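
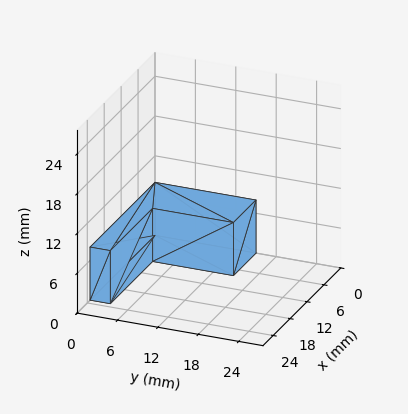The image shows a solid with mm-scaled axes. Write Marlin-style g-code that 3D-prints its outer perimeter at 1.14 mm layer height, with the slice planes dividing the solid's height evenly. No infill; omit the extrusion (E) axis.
Reading the render: the shape is an L-shaped prism: outer 23 × 15 mm, arm thicknesses ≈ 3 mm (horizontal) and 8 mm (vertical), extruded 8 mm in z (dimensions read to the nearest mm from the axis ticks). For the g-code, the solid's height is divided into equal slices at the stated Δz and each level perimeter traced with G1 moves after a G0 lift.

; perimeter-only toolpath
G21 ; units = mm
G90 ; absolute positioning
G28 ; home
; layer 1
G0 Z1.14
G0 X0.00 Y0.00
G1 X23.00 Y0.00
G1 X23.00 Y3.00
G1 X8.00 Y3.00
G1 X8.00 Y15.00
G1 X0.00 Y15.00
G1 X0.00 Y0.00
; layer 2
G0 Z2.29
G0 X0.00 Y0.00
G1 X23.00 Y0.00
G1 X23.00 Y3.00
G1 X8.00 Y3.00
G1 X8.00 Y15.00
G1 X0.00 Y15.00
G1 X0.00 Y0.00
; layer 3
G0 Z3.43
G0 X0.00 Y0.00
G1 X23.00 Y0.00
G1 X23.00 Y3.00
G1 X8.00 Y3.00
G1 X8.00 Y15.00
G1 X0.00 Y15.00
G1 X0.00 Y0.00
; layer 4
G0 Z4.57
G0 X0.00 Y0.00
G1 X23.00 Y0.00
G1 X23.00 Y3.00
G1 X8.00 Y3.00
G1 X8.00 Y15.00
G1 X0.00 Y15.00
G1 X0.00 Y0.00
; layer 5
G0 Z5.71
G0 X0.00 Y0.00
G1 X23.00 Y0.00
G1 X23.00 Y3.00
G1 X8.00 Y3.00
G1 X8.00 Y15.00
G1 X0.00 Y15.00
G1 X0.00 Y0.00
; layer 6
G0 Z6.86
G0 X0.00 Y0.00
G1 X23.00 Y0.00
G1 X23.00 Y3.00
G1 X8.00 Y3.00
G1 X8.00 Y15.00
G1 X0.00 Y15.00
G1 X0.00 Y0.00
; layer 7
G0 Z8.00
G0 X0.00 Y0.00
G1 X23.00 Y0.00
G1 X23.00 Y3.00
G1 X8.00 Y3.00
G1 X8.00 Y15.00
G1 X0.00 Y15.00
G1 X0.00 Y0.00
M2 ; end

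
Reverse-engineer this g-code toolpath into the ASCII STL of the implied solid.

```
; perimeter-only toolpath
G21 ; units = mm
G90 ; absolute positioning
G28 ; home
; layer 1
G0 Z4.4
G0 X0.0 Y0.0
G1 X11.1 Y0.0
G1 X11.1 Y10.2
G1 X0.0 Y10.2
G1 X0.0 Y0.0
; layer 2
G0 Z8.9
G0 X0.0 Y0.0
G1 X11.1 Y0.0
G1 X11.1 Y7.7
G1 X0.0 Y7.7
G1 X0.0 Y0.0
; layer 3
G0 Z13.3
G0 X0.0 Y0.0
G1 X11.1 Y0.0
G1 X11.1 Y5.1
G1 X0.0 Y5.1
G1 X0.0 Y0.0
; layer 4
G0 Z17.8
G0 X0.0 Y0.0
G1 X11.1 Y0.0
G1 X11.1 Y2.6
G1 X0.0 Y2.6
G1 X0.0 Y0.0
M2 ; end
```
solid part
  facet normal 0.0000 0.0000 -1.0000
    outer loop
      vertex 11.1 12.8 0.0
      vertex 11.1 0.0 0.0
      vertex 0.0 0.0 0.0
    endloop
  endfacet
  facet normal 0.0000 0.0000 -1.0000
    outer loop
      vertex 0.0 12.8 0.0
      vertex 11.1 12.8 0.0
      vertex 0.0 0.0 0.0
    endloop
  endfacet
  facet normal 0.0000 -1.0000 0.0000
    outer loop
      vertex 0.0 0.0 0.0
      vertex 11.1 0.0 0.0
      vertex 11.1 0.0 22.2
    endloop
  endfacet
  facet normal 0.0000 -1.0000 0.0000
    outer loop
      vertex 0.0 0.0 0.0
      vertex 11.1 0.0 22.2
      vertex 0.0 0.0 22.2
    endloop
  endfacet
  facet normal 0.0000 0.8663 0.4995
    outer loop
      vertex 0.0 0.0 22.2
      vertex 11.1 0.0 22.2
      vertex 11.1 12.8 0.0
    endloop
  endfacet
  facet normal 0.0000 0.8663 0.4995
    outer loop
      vertex 0.0 0.0 22.2
      vertex 11.1 12.8 0.0
      vertex 0.0 12.8 0.0
    endloop
  endfacet
  facet normal -1.0000 0.0000 0.0000
    outer loop
      vertex 0.0 0.0 22.2
      vertex 0.0 12.8 0.0
      vertex 0.0 0.0 0.0
    endloop
  endfacet
  facet normal 1.0000 0.0000 0.0000
    outer loop
      vertex 11.1 0.0 0.0
      vertex 11.1 12.8 0.0
      vertex 11.1 0.0 22.2
    endloop
  endfacet
endsolid part

The G0 Z moves step by Δz≈4.4 mm. The G1 loops shrink linearly with z, so the solid tapers from its base footprint up to z≈22.2. Closing with a flat bottom cap and the tapered top and triangulating gives 8 facets — a wedge (ramp): 11.1 × 12.8 mm base, rising to 22.2 mm along the y=0 edge and sloping linearly to z=0 at y=12.8.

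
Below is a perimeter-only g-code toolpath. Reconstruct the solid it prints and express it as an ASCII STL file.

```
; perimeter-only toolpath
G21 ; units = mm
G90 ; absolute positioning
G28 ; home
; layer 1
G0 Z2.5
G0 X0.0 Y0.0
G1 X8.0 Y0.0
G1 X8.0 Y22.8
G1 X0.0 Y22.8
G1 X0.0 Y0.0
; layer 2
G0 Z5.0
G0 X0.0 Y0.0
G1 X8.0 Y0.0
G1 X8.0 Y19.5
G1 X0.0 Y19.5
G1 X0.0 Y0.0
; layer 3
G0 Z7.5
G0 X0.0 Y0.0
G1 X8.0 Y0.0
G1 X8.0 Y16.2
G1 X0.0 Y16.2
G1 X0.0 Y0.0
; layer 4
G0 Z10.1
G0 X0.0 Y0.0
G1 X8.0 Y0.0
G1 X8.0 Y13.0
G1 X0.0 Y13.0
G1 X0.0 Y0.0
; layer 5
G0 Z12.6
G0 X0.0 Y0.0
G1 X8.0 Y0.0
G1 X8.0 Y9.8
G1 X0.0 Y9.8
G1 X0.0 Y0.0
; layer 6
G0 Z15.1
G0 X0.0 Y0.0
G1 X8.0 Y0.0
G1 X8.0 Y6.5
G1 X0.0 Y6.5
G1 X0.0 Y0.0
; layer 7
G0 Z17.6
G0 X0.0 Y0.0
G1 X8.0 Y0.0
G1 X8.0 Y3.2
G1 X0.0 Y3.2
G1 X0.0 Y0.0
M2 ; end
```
solid part
  facet normal 0.0000 0.0000 -1.0000
    outer loop
      vertex 8.0 26.0 0.0
      vertex 8.0 0.0 0.0
      vertex 0.0 0.0 0.0
    endloop
  endfacet
  facet normal 0.0000 0.0000 -1.0000
    outer loop
      vertex 0.0 26.0 0.0
      vertex 8.0 26.0 0.0
      vertex 0.0 0.0 0.0
    endloop
  endfacet
  facet normal 0.0000 -1.0000 0.0000
    outer loop
      vertex 0.0 0.0 0.0
      vertex 8.0 0.0 0.0
      vertex 8.0 0.0 20.1
    endloop
  endfacet
  facet normal 0.0000 -1.0000 0.0000
    outer loop
      vertex 0.0 0.0 0.0
      vertex 8.0 0.0 20.1
      vertex 0.0 0.0 20.1
    endloop
  endfacet
  facet normal 0.0000 0.6116 0.7912
    outer loop
      vertex 0.0 0.0 20.1
      vertex 8.0 0.0 20.1
      vertex 8.0 26.0 0.0
    endloop
  endfacet
  facet normal 0.0000 0.6116 0.7912
    outer loop
      vertex 0.0 0.0 20.1
      vertex 8.0 26.0 0.0
      vertex 0.0 26.0 0.0
    endloop
  endfacet
  facet normal -1.0000 0.0000 0.0000
    outer loop
      vertex 0.0 0.0 20.1
      vertex 0.0 26.0 0.0
      vertex 0.0 0.0 0.0
    endloop
  endfacet
  facet normal 1.0000 0.0000 0.0000
    outer loop
      vertex 8.0 0.0 0.0
      vertex 8.0 26.0 0.0
      vertex 8.0 0.0 20.1
    endloop
  endfacet
endsolid part

The G0 Z moves step by Δz≈2.5 mm. The G1 loops shrink linearly with z, so the solid tapers from its base footprint up to z≈20.1. Closing with a flat bottom cap and the tapered top and triangulating gives 8 facets — a wedge (ramp): 8 × 26 mm base, rising to 20.1 mm along the y=0 edge and sloping linearly to z=0 at y=26.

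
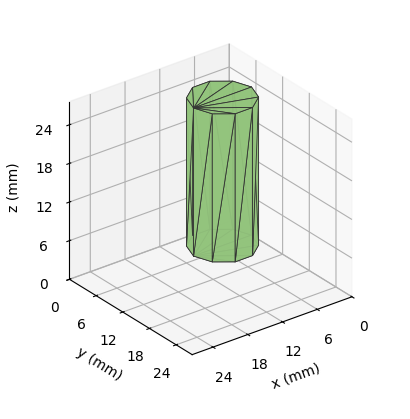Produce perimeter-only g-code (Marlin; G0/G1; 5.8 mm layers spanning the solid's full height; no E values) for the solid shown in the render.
Reading the render: the shape is a regular 10-sided prism (a cylinder approximated with 10 flat sides), circumscribed radius ≈ 5 mm, height ≈ 23 mm (dimensions read to the nearest mm from the axis ticks). For the g-code, the solid's height is divided into equal slices at the stated Δz and each level perimeter traced with G1 moves after a G0 lift.

; perimeter-only toolpath
G21 ; units = mm
G90 ; absolute positioning
G28 ; home
; layer 1
G0 Z5.8
G0 X10.0 Y5.0
G1 X9.0 Y7.9
G1 X6.5 Y9.8
G1 X3.5 Y9.8
G1 X1.0 Y7.9
G1 X0.0 Y5.0
G1 X1.0 Y2.1
G1 X3.5 Y0.2
G1 X6.5 Y0.2
G1 X9.0 Y2.1
G1 X10.0 Y5.0
; layer 2
G0 Z11.5
G0 X10.0 Y5.0
G1 X9.0 Y7.9
G1 X6.5 Y9.8
G1 X3.5 Y9.8
G1 X1.0 Y7.9
G1 X0.0 Y5.0
G1 X1.0 Y2.1
G1 X3.5 Y0.2
G1 X6.5 Y0.2
G1 X9.0 Y2.1
G1 X10.0 Y5.0
; layer 3
G0 Z17.2
G0 X10.0 Y5.0
G1 X9.0 Y7.9
G1 X6.5 Y9.8
G1 X3.5 Y9.8
G1 X1.0 Y7.9
G1 X0.0 Y5.0
G1 X1.0 Y2.1
G1 X3.5 Y0.2
G1 X6.5 Y0.2
G1 X9.0 Y2.1
G1 X10.0 Y5.0
; layer 4
G0 Z23.0
G0 X10.0 Y5.0
G1 X9.0 Y7.9
G1 X6.5 Y9.8
G1 X3.5 Y9.8
G1 X1.0 Y7.9
G1 X0.0 Y5.0
G1 X1.0 Y2.1
G1 X3.5 Y0.2
G1 X6.5 Y0.2
G1 X9.0 Y2.1
G1 X10.0 Y5.0
M2 ; end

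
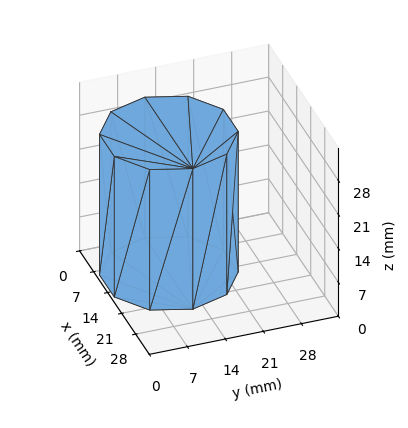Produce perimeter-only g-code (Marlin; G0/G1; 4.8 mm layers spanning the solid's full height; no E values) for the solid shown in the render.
Reading the render: the shape is a regular 10-sided prism (a cylinder approximated with 10 flat sides), circumscribed radius ≈ 12 mm, height ≈ 29 mm (dimensions read to the nearest mm from the axis ticks). For the g-code, the solid's height is divided into equal slices at the stated Δz and each level perimeter traced with G1 moves after a G0 lift.

; perimeter-only toolpath
G21 ; units = mm
G90 ; absolute positioning
G28 ; home
; layer 1
G0 Z4.8
G0 X24.0 Y12.0
G1 X21.7 Y19.1
G1 X15.7 Y23.4
G1 X8.3 Y23.4
G1 X2.3 Y19.1
G1 X0.0 Y12.0
G1 X2.3 Y4.9
G1 X8.3 Y0.6
G1 X15.7 Y0.6
G1 X21.7 Y4.9
G1 X24.0 Y12.0
; layer 2
G0 Z9.7
G0 X24.0 Y12.0
G1 X21.7 Y19.1
G1 X15.7 Y23.4
G1 X8.3 Y23.4
G1 X2.3 Y19.1
G1 X0.0 Y12.0
G1 X2.3 Y4.9
G1 X8.3 Y0.6
G1 X15.7 Y0.6
G1 X21.7 Y4.9
G1 X24.0 Y12.0
; layer 3
G0 Z14.5
G0 X24.0 Y12.0
G1 X21.7 Y19.1
G1 X15.7 Y23.4
G1 X8.3 Y23.4
G1 X2.3 Y19.1
G1 X0.0 Y12.0
G1 X2.3 Y4.9
G1 X8.3 Y0.6
G1 X15.7 Y0.6
G1 X21.7 Y4.9
G1 X24.0 Y12.0
; layer 4
G0 Z19.3
G0 X24.0 Y12.0
G1 X21.7 Y19.1
G1 X15.7 Y23.4
G1 X8.3 Y23.4
G1 X2.3 Y19.1
G1 X0.0 Y12.0
G1 X2.3 Y4.9
G1 X8.3 Y0.6
G1 X15.7 Y0.6
G1 X21.7 Y4.9
G1 X24.0 Y12.0
; layer 5
G0 Z24.2
G0 X24.0 Y12.0
G1 X21.7 Y19.1
G1 X15.7 Y23.4
G1 X8.3 Y23.4
G1 X2.3 Y19.1
G1 X0.0 Y12.0
G1 X2.3 Y4.9
G1 X8.3 Y0.6
G1 X15.7 Y0.6
G1 X21.7 Y4.9
G1 X24.0 Y12.0
; layer 6
G0 Z29.0
G0 X24.0 Y12.0
G1 X21.7 Y19.1
G1 X15.7 Y23.4
G1 X8.3 Y23.4
G1 X2.3 Y19.1
G1 X0.0 Y12.0
G1 X2.3 Y4.9
G1 X8.3 Y0.6
G1 X15.7 Y0.6
G1 X21.7 Y4.9
G1 X24.0 Y12.0
M2 ; end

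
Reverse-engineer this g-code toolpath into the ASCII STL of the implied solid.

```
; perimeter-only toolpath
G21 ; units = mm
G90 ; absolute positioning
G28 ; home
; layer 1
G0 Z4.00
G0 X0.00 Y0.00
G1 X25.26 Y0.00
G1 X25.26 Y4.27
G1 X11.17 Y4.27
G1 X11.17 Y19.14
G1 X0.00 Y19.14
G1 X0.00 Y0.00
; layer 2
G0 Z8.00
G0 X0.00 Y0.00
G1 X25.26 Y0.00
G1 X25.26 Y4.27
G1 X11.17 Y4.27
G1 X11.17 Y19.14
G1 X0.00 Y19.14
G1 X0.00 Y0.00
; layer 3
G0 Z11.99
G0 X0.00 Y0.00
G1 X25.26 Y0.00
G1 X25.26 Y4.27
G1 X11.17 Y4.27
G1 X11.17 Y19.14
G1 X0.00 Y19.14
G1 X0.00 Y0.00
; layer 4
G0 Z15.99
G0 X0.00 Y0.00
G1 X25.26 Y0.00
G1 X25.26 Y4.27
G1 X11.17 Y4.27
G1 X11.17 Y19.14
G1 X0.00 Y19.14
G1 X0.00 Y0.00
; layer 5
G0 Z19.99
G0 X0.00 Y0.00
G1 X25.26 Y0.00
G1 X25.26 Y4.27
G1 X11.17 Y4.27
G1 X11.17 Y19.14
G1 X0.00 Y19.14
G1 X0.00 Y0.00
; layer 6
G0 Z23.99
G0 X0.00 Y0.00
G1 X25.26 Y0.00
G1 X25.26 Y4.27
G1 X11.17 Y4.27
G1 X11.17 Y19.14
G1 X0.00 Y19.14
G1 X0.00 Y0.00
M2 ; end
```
solid part
  facet normal 0.0000 0.0000 -1.0000
    outer loop
      vertex 25.26 4.27 0.00
      vertex 25.26 0.00 0.00
      vertex 0.00 0.00 0.00
    endloop
  endfacet
  facet normal 0.0000 0.0000 -1.0000
    outer loop
      vertex 11.17 4.27 0.00
      vertex 25.26 4.27 0.00
      vertex 0.00 0.00 0.00
    endloop
  endfacet
  facet normal 0.0000 0.0000 -1.0000
    outer loop
      vertex 11.17 19.14 0.00
      vertex 11.17 4.27 0.00
      vertex 0.00 0.00 0.00
    endloop
  endfacet
  facet normal 0.0000 0.0000 -1.0000
    outer loop
      vertex 0.00 19.14 0.00
      vertex 11.17 19.14 0.00
      vertex 0.00 0.00 0.00
    endloop
  endfacet
  facet normal 0.0000 0.0000 1.0000
    outer loop
      vertex 0.00 0.00 23.99
      vertex 25.26 0.00 23.99
      vertex 25.26 4.27 23.99
    endloop
  endfacet
  facet normal 0.0000 0.0000 1.0000
    outer loop
      vertex 0.00 0.00 23.99
      vertex 25.26 4.27 23.99
      vertex 11.17 4.27 23.99
    endloop
  endfacet
  facet normal 0.0000 0.0000 1.0000
    outer loop
      vertex 0.00 0.00 23.99
      vertex 11.17 4.27 23.99
      vertex 11.17 19.14 23.99
    endloop
  endfacet
  facet normal 0.0000 0.0000 1.0000
    outer loop
      vertex 0.00 0.00 23.99
      vertex 11.17 19.14 23.99
      vertex 0.00 19.14 23.99
    endloop
  endfacet
  facet normal 0.0000 -1.0000 0.0000
    outer loop
      vertex 0.00 0.00 0.00
      vertex 25.26 0.00 0.00
      vertex 25.26 0.00 23.99
    endloop
  endfacet
  facet normal 0.0000 -1.0000 0.0000
    outer loop
      vertex 0.00 0.00 0.00
      vertex 25.26 0.00 23.99
      vertex 0.00 0.00 23.99
    endloop
  endfacet
  facet normal 1.0000 0.0000 0.0000
    outer loop
      vertex 25.26 0.00 0.00
      vertex 25.26 4.27 0.00
      vertex 25.26 4.27 23.99
    endloop
  endfacet
  facet normal 1.0000 0.0000 0.0000
    outer loop
      vertex 25.26 0.00 0.00
      vertex 25.26 4.27 23.99
      vertex 25.26 0.00 23.99
    endloop
  endfacet
  facet normal 0.0000 1.0000 0.0000
    outer loop
      vertex 25.26 4.27 0.00
      vertex 11.17 4.27 0.00
      vertex 11.17 4.27 23.99
    endloop
  endfacet
  facet normal 0.0000 1.0000 0.0000
    outer loop
      vertex 25.26 4.27 0.00
      vertex 11.17 4.27 23.99
      vertex 25.26 4.27 23.99
    endloop
  endfacet
  facet normal 1.0000 0.0000 0.0000
    outer loop
      vertex 11.17 4.27 0.00
      vertex 11.17 19.14 0.00
      vertex 11.17 19.14 23.99
    endloop
  endfacet
  facet normal 1.0000 0.0000 0.0000
    outer loop
      vertex 11.17 4.27 0.00
      vertex 11.17 19.14 23.99
      vertex 11.17 4.27 23.99
    endloop
  endfacet
  facet normal 0.0000 1.0000 0.0000
    outer loop
      vertex 11.17 19.14 0.00
      vertex 0.00 19.14 0.00
      vertex 0.00 19.14 23.99
    endloop
  endfacet
  facet normal 0.0000 1.0000 0.0000
    outer loop
      vertex 11.17 19.14 0.00
      vertex 0.00 19.14 23.99
      vertex 11.17 19.14 23.99
    endloop
  endfacet
  facet normal -1.0000 0.0000 0.0000
    outer loop
      vertex 0.00 19.14 0.00
      vertex 0.00 0.00 0.00
      vertex 0.00 0.00 23.99
    endloop
  endfacet
  facet normal -1.0000 0.0000 0.0000
    outer loop
      vertex 0.00 19.14 0.00
      vertex 0.00 0.00 23.99
      vertex 0.00 19.14 23.99
    endloop
  endfacet
endsolid part

The G0 Z moves step by Δz≈4.00 mm. Every layer's G1 loop is the same polygon, so the solid is a straight extrusion of it from z=0 to z≈24. Closing with flat bottom and top caps and triangulating gives 20 facets — an L-shaped prism: outer 25.3 × 19.1 mm, arm thicknesses ≈ 4.27 mm (horizontal) and 11.2 mm (vertical), extruded 24 mm in z.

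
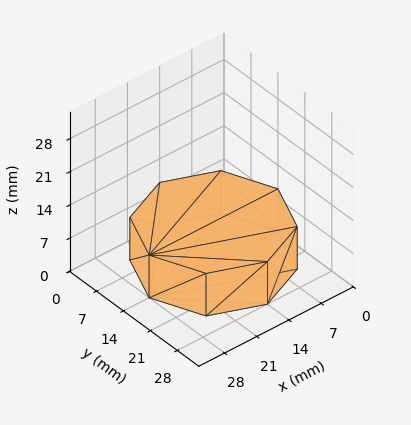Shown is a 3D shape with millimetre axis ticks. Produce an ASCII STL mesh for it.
Reading the render: the shape is a regular 8-sided prism (a cylinder approximated with 8 flat sides), circumscribed radius ≈ 14 mm, height ≈ 9 mm (dimensions read to the nearest mm from the axis ticks). For the STL, each face is triangulated and given an outward normal.

solid part
  facet normal 0.0000 0.0000 -1.0000
    outer loop
      vertex 14.00 28.00 0.00
      vertex 23.90 23.90 0.00
      vertex 28.00 14.00 0.00
    endloop
  endfacet
  facet normal 0.0000 0.0000 -1.0000
    outer loop
      vertex 4.10 23.90 0.00
      vertex 14.00 28.00 0.00
      vertex 28.00 14.00 0.00
    endloop
  endfacet
  facet normal 0.0000 0.0000 -1.0000
    outer loop
      vertex 0.00 14.00 0.00
      vertex 4.10 23.90 0.00
      vertex 28.00 14.00 0.00
    endloop
  endfacet
  facet normal 0.0000 0.0000 -1.0000
    outer loop
      vertex 4.10 4.10 0.00
      vertex 0.00 14.00 0.00
      vertex 28.00 14.00 0.00
    endloop
  endfacet
  facet normal 0.0000 0.0000 -1.0000
    outer loop
      vertex 14.00 0.00 0.00
      vertex 4.10 4.10 0.00
      vertex 28.00 14.00 0.00
    endloop
  endfacet
  facet normal 0.0000 0.0000 -1.0000
    outer loop
      vertex 23.90 4.10 0.00
      vertex 14.00 0.00 0.00
      vertex 28.00 14.00 0.00
    endloop
  endfacet
  facet normal 0.0000 0.0000 1.0000
    outer loop
      vertex 28.00 14.00 9.00
      vertex 23.90 23.90 9.00
      vertex 14.00 28.00 9.00
    endloop
  endfacet
  facet normal 0.0000 0.0000 1.0000
    outer loop
      vertex 28.00 14.00 9.00
      vertex 14.00 28.00 9.00
      vertex 4.10 23.90 9.00
    endloop
  endfacet
  facet normal 0.0000 0.0000 1.0000
    outer loop
      vertex 28.00 14.00 9.00
      vertex 4.10 23.90 9.00
      vertex 0.00 14.00 9.00
    endloop
  endfacet
  facet normal 0.0000 0.0000 1.0000
    outer loop
      vertex 28.00 14.00 9.00
      vertex 0.00 14.00 9.00
      vertex 4.10 4.10 9.00
    endloop
  endfacet
  facet normal 0.0000 0.0000 1.0000
    outer loop
      vertex 28.00 14.00 9.00
      vertex 4.10 4.10 9.00
      vertex 14.00 0.00 9.00
    endloop
  endfacet
  facet normal 0.0000 0.0000 1.0000
    outer loop
      vertex 28.00 14.00 9.00
      vertex 14.00 0.00 9.00
      vertex 23.90 4.10 9.00
    endloop
  endfacet
  facet normal 0.9239 0.3826 0.0000
    outer loop
      vertex 28.00 14.00 0.00
      vertex 23.90 23.90 0.00
      vertex 23.90 23.90 9.00
    endloop
  endfacet
  facet normal 0.9239 0.3826 0.0000
    outer loop
      vertex 28.00 14.00 0.00
      vertex 23.90 23.90 9.00
      vertex 28.00 14.00 9.00
    endloop
  endfacet
  facet normal 0.3826 0.9239 0.0000
    outer loop
      vertex 23.90 23.90 0.00
      vertex 14.00 28.00 0.00
      vertex 14.00 28.00 9.00
    endloop
  endfacet
  facet normal 0.3826 0.9239 0.0000
    outer loop
      vertex 23.90 23.90 0.00
      vertex 14.00 28.00 9.00
      vertex 23.90 23.90 9.00
    endloop
  endfacet
  facet normal -0.3826 0.9239 0.0000
    outer loop
      vertex 14.00 28.00 0.00
      vertex 4.10 23.90 0.00
      vertex 4.10 23.90 9.00
    endloop
  endfacet
  facet normal -0.3826 0.9239 0.0000
    outer loop
      vertex 14.00 28.00 0.00
      vertex 4.10 23.90 9.00
      vertex 14.00 28.00 9.00
    endloop
  endfacet
  facet normal -0.9239 0.3826 0.0000
    outer loop
      vertex 4.10 23.90 0.00
      vertex 0.00 14.00 0.00
      vertex 0.00 14.00 9.00
    endloop
  endfacet
  facet normal -0.9239 0.3826 0.0000
    outer loop
      vertex 4.10 23.90 0.00
      vertex 0.00 14.00 9.00
      vertex 4.10 23.90 9.00
    endloop
  endfacet
  facet normal -0.9239 -0.3826 0.0000
    outer loop
      vertex 0.00 14.00 0.00
      vertex 4.10 4.10 0.00
      vertex 4.10 4.10 9.00
    endloop
  endfacet
  facet normal -0.9239 -0.3826 0.0000
    outer loop
      vertex 0.00 14.00 0.00
      vertex 4.10 4.10 9.00
      vertex 0.00 14.00 9.00
    endloop
  endfacet
  facet normal -0.3826 -0.9239 0.0000
    outer loop
      vertex 4.10 4.10 0.00
      vertex 14.00 0.00 0.00
      vertex 14.00 0.00 9.00
    endloop
  endfacet
  facet normal -0.3826 -0.9239 0.0000
    outer loop
      vertex 4.10 4.10 0.00
      vertex 14.00 0.00 9.00
      vertex 4.10 4.10 9.00
    endloop
  endfacet
  facet normal 0.3826 -0.9239 0.0000
    outer loop
      vertex 14.00 0.00 0.00
      vertex 23.90 4.10 0.00
      vertex 23.90 4.10 9.00
    endloop
  endfacet
  facet normal 0.3826 -0.9239 0.0000
    outer loop
      vertex 14.00 0.00 0.00
      vertex 23.90 4.10 9.00
      vertex 14.00 0.00 9.00
    endloop
  endfacet
  facet normal 0.9239 -0.3826 0.0000
    outer loop
      vertex 23.90 4.10 0.00
      vertex 28.00 14.00 0.00
      vertex 28.00 14.00 9.00
    endloop
  endfacet
  facet normal 0.9239 -0.3826 0.0000
    outer loop
      vertex 23.90 4.10 0.00
      vertex 28.00 14.00 9.00
      vertex 23.90 4.10 9.00
    endloop
  endfacet
endsolid part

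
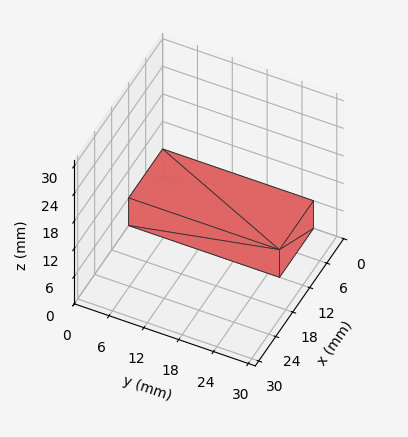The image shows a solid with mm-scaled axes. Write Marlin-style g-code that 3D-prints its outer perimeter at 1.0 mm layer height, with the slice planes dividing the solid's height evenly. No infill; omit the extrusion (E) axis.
Reading the render: the shape is a rectangular box, roughly 12 × 26 mm footprint and 6 mm tall (dimensions read to the nearest mm from the axis ticks). For the g-code, the solid's height is divided into equal slices at the stated Δz and each level perimeter traced with G1 moves after a G0 lift.

; perimeter-only toolpath
G21 ; units = mm
G90 ; absolute positioning
G28 ; home
; layer 1
G0 Z1.0
G0 X0.0 Y0.0
G1 X12.0 Y0.0
G1 X12.0 Y26.0
G1 X0.0 Y26.0
G1 X0.0 Y0.0
; layer 2
G0 Z2.0
G0 X0.0 Y0.0
G1 X12.0 Y0.0
G1 X12.0 Y26.0
G1 X0.0 Y26.0
G1 X0.0 Y0.0
; layer 3
G0 Z3.0
G0 X0.0 Y0.0
G1 X12.0 Y0.0
G1 X12.0 Y26.0
G1 X0.0 Y26.0
G1 X0.0 Y0.0
; layer 4
G0 Z4.0
G0 X0.0 Y0.0
G1 X12.0 Y0.0
G1 X12.0 Y26.0
G1 X0.0 Y26.0
G1 X0.0 Y0.0
; layer 5
G0 Z5.0
G0 X0.0 Y0.0
G1 X12.0 Y0.0
G1 X12.0 Y26.0
G1 X0.0 Y26.0
G1 X0.0 Y0.0
; layer 6
G0 Z6.0
G0 X0.0 Y0.0
G1 X12.0 Y0.0
G1 X12.0 Y26.0
G1 X0.0 Y26.0
G1 X0.0 Y0.0
M2 ; end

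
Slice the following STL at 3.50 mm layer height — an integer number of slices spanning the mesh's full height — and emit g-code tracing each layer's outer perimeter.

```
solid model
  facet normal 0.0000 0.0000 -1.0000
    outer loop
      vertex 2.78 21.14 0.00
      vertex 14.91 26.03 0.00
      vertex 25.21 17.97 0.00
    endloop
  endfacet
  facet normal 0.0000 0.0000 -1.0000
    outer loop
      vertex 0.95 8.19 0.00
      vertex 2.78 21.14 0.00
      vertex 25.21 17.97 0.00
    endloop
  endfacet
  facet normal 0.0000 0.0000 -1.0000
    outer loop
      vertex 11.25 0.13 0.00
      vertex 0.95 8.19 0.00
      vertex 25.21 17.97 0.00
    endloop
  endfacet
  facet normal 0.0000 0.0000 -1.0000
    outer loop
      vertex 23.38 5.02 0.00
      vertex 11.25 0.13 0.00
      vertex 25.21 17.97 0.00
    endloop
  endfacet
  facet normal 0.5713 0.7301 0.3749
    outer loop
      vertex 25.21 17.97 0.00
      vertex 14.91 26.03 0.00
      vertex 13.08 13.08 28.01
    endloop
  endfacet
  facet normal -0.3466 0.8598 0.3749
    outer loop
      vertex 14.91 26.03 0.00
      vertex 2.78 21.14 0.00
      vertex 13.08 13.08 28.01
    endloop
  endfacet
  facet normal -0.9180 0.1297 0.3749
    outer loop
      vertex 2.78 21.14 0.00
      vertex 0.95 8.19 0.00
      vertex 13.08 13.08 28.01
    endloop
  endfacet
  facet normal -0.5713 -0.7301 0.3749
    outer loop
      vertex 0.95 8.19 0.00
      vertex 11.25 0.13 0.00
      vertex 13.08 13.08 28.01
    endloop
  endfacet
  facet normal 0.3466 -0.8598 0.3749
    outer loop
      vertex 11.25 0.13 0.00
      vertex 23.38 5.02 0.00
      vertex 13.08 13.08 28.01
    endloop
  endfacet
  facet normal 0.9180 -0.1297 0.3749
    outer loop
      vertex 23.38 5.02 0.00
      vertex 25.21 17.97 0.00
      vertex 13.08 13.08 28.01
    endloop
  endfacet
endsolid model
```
; perimeter-only toolpath
G21 ; units = mm
G90 ; absolute positioning
G28 ; home
; layer 1
G0 Z3.50
G0 X23.69 Y17.36
G1 X14.68 Y24.41
G1 X4.07 Y20.13
G1 X2.47 Y8.80
G1 X11.48 Y1.75
G1 X22.09 Y6.03
G1 X23.69 Y17.36
; layer 2
G0 Z7.00
G0 X22.18 Y16.75
G1 X14.45 Y22.79
G1 X5.36 Y19.12
G1 X3.98 Y9.41
G1 X11.71 Y3.37
G1 X20.80 Y7.04
G1 X22.18 Y16.75
; layer 3
G0 Z10.50
G0 X20.66 Y16.14
G1 X14.22 Y21.17
G1 X6.64 Y18.12
G1 X5.50 Y10.02
G1 X11.94 Y4.99
G1 X19.52 Y8.04
G1 X20.66 Y16.14
; layer 4
G0 Z14.01
G0 X19.14 Y15.52
G1 X14.00 Y19.55
G1 X7.93 Y17.11
G1 X7.01 Y10.63
G1 X12.16 Y6.61
G1 X18.23 Y9.05
G1 X19.14 Y15.52
; layer 5
G0 Z17.51
G0 X17.63 Y14.91
G1 X13.77 Y17.94
G1 X9.22 Y16.10
G1 X8.53 Y11.25
G1 X12.39 Y8.22
G1 X16.94 Y10.06
G1 X17.63 Y14.91
; layer 6
G0 Z21.01
G0 X16.11 Y14.30
G1 X13.54 Y16.32
G1 X10.51 Y15.10
G1 X10.05 Y11.86
G1 X12.62 Y9.84
G1 X15.66 Y11.07
G1 X16.11 Y14.30
; layer 7
G0 Z24.51
G0 X14.60 Y13.69
G1 X13.31 Y14.70
G1 X11.79 Y14.09
G1 X11.56 Y12.47
G1 X12.85 Y11.46
G1 X14.37 Y12.07
G1 X14.60 Y13.69
M2 ; end

The solid is a regular 6-sided pyramid, base circumscribed radius ≈ 13.1 mm, apex at z ≈ 28 mm. Slicing at Δz = 3.50 mm — 8 equal slices spanning the solid's height, so layer i sits at z = i·h/8 — gives 7 non-empty perimeters. Each is a 6-segment closed polygon; G0 lifts to the layer z and rapids to the start vertex, then G1 traces the edges. The cross-section shrinks linearly with z (the slice at the apex is degenerate and omitted).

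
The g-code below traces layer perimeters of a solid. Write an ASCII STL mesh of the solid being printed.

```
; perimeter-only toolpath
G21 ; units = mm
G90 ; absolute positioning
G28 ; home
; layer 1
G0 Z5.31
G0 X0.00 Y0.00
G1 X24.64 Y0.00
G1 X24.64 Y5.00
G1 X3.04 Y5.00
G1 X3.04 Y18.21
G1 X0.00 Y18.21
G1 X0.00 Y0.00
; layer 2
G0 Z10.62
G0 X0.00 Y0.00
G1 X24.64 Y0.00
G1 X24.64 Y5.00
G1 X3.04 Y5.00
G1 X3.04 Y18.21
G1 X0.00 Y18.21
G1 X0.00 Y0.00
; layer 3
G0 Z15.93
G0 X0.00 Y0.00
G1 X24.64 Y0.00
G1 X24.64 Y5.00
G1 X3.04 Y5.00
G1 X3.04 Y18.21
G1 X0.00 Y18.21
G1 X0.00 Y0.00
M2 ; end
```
solid part
  facet normal 0.0000 0.0000 -1.0000
    outer loop
      vertex 24.64 5.00 0.00
      vertex 24.64 0.00 0.00
      vertex 0.00 0.00 0.00
    endloop
  endfacet
  facet normal 0.0000 0.0000 -1.0000
    outer loop
      vertex 3.04 5.00 0.00
      vertex 24.64 5.00 0.00
      vertex 0.00 0.00 0.00
    endloop
  endfacet
  facet normal 0.0000 0.0000 -1.0000
    outer loop
      vertex 3.04 18.21 0.00
      vertex 3.04 5.00 0.00
      vertex 0.00 0.00 0.00
    endloop
  endfacet
  facet normal 0.0000 0.0000 -1.0000
    outer loop
      vertex 0.00 18.21 0.00
      vertex 3.04 18.21 0.00
      vertex 0.00 0.00 0.00
    endloop
  endfacet
  facet normal 0.0000 0.0000 1.0000
    outer loop
      vertex 0.00 0.00 15.93
      vertex 24.64 0.00 15.93
      vertex 24.64 5.00 15.93
    endloop
  endfacet
  facet normal 0.0000 0.0000 1.0000
    outer loop
      vertex 0.00 0.00 15.93
      vertex 24.64 5.00 15.93
      vertex 3.04 5.00 15.93
    endloop
  endfacet
  facet normal 0.0000 0.0000 1.0000
    outer loop
      vertex 0.00 0.00 15.93
      vertex 3.04 5.00 15.93
      vertex 3.04 18.21 15.93
    endloop
  endfacet
  facet normal 0.0000 0.0000 1.0000
    outer loop
      vertex 0.00 0.00 15.93
      vertex 3.04 18.21 15.93
      vertex 0.00 18.21 15.93
    endloop
  endfacet
  facet normal 0.0000 -1.0000 0.0000
    outer loop
      vertex 0.00 0.00 0.00
      vertex 24.64 0.00 0.00
      vertex 24.64 0.00 15.93
    endloop
  endfacet
  facet normal 0.0000 -1.0000 0.0000
    outer loop
      vertex 0.00 0.00 0.00
      vertex 24.64 0.00 15.93
      vertex 0.00 0.00 15.93
    endloop
  endfacet
  facet normal 1.0000 0.0000 0.0000
    outer loop
      vertex 24.64 0.00 0.00
      vertex 24.64 5.00 0.00
      vertex 24.64 5.00 15.93
    endloop
  endfacet
  facet normal 1.0000 0.0000 0.0000
    outer loop
      vertex 24.64 0.00 0.00
      vertex 24.64 5.00 15.93
      vertex 24.64 0.00 15.93
    endloop
  endfacet
  facet normal 0.0000 1.0000 0.0000
    outer loop
      vertex 24.64 5.00 0.00
      vertex 3.04 5.00 0.00
      vertex 3.04 5.00 15.93
    endloop
  endfacet
  facet normal 0.0000 1.0000 0.0000
    outer loop
      vertex 24.64 5.00 0.00
      vertex 3.04 5.00 15.93
      vertex 24.64 5.00 15.93
    endloop
  endfacet
  facet normal 1.0000 0.0000 0.0000
    outer loop
      vertex 3.04 5.00 0.00
      vertex 3.04 18.21 0.00
      vertex 3.04 18.21 15.93
    endloop
  endfacet
  facet normal 1.0000 0.0000 0.0000
    outer loop
      vertex 3.04 5.00 0.00
      vertex 3.04 18.21 15.93
      vertex 3.04 5.00 15.93
    endloop
  endfacet
  facet normal 0.0000 1.0000 0.0000
    outer loop
      vertex 3.04 18.21 0.00
      vertex 0.00 18.21 0.00
      vertex 0.00 18.21 15.93
    endloop
  endfacet
  facet normal 0.0000 1.0000 0.0000
    outer loop
      vertex 3.04 18.21 0.00
      vertex 0.00 18.21 15.93
      vertex 3.04 18.21 15.93
    endloop
  endfacet
  facet normal -1.0000 0.0000 0.0000
    outer loop
      vertex 0.00 18.21 0.00
      vertex 0.00 0.00 0.00
      vertex 0.00 0.00 15.93
    endloop
  endfacet
  facet normal -1.0000 0.0000 0.0000
    outer loop
      vertex 0.00 18.21 0.00
      vertex 0.00 0.00 15.93
      vertex 0.00 18.21 15.93
    endloop
  endfacet
endsolid part

The G0 Z moves step by Δz≈5.31 mm. Every layer's G1 loop is the same polygon, so the solid is a straight extrusion of it from z=0 to z≈15.9. Closing with flat bottom and top caps and triangulating gives 20 facets — an L-shaped prism: outer 24.6 × 18.2 mm, arm thicknesses ≈ 5 mm (horizontal) and 3.04 mm (vertical), extruded 15.9 mm in z.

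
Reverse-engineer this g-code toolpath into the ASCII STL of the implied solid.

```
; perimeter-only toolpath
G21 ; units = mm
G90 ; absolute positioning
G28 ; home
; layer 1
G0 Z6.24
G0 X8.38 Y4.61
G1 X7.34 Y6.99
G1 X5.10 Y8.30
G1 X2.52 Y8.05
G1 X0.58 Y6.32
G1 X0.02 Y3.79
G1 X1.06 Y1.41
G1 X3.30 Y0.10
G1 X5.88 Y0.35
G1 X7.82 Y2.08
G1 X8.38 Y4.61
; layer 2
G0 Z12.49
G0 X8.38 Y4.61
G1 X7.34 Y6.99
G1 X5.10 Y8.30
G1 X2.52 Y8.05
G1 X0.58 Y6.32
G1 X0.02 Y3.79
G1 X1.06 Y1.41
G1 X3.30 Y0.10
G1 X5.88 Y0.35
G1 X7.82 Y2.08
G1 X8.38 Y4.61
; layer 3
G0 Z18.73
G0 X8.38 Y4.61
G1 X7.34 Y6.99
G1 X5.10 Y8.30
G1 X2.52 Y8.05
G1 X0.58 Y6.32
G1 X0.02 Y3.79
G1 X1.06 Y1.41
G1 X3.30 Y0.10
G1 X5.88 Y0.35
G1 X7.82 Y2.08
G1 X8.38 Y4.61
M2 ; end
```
solid part
  facet normal 0.0000 0.0000 -1.0000
    outer loop
      vertex 5.10 8.30 0.00
      vertex 7.34 6.99 0.00
      vertex 8.38 4.61 0.00
    endloop
  endfacet
  facet normal 0.0000 0.0000 -1.0000
    outer loop
      vertex 2.52 8.05 0.00
      vertex 5.10 8.30 0.00
      vertex 8.38 4.61 0.00
    endloop
  endfacet
  facet normal 0.0000 0.0000 -1.0000
    outer loop
      vertex 0.58 6.32 0.00
      vertex 2.52 8.05 0.00
      vertex 8.38 4.61 0.00
    endloop
  endfacet
  facet normal 0.0000 0.0000 -1.0000
    outer loop
      vertex 0.02 3.79 0.00
      vertex 0.58 6.32 0.00
      vertex 8.38 4.61 0.00
    endloop
  endfacet
  facet normal 0.0000 0.0000 -1.0000
    outer loop
      vertex 1.06 1.41 0.00
      vertex 0.02 3.79 0.00
      vertex 8.38 4.61 0.00
    endloop
  endfacet
  facet normal 0.0000 0.0000 -1.0000
    outer loop
      vertex 3.30 0.10 0.00
      vertex 1.06 1.41 0.00
      vertex 8.38 4.61 0.00
    endloop
  endfacet
  facet normal 0.0000 0.0000 -1.0000
    outer loop
      vertex 5.88 0.35 0.00
      vertex 3.30 0.10 0.00
      vertex 8.38 4.61 0.00
    endloop
  endfacet
  facet normal 0.0000 0.0000 -1.0000
    outer loop
      vertex 7.82 2.08 0.00
      vertex 5.88 0.35 0.00
      vertex 8.38 4.61 0.00
    endloop
  endfacet
  facet normal 0.0000 0.0000 1.0000
    outer loop
      vertex 8.38 4.61 18.73
      vertex 7.34 6.99 18.73
      vertex 5.10 8.30 18.73
    endloop
  endfacet
  facet normal 0.0000 0.0000 1.0000
    outer loop
      vertex 8.38 4.61 18.73
      vertex 5.10 8.30 18.73
      vertex 2.52 8.05 18.73
    endloop
  endfacet
  facet normal 0.0000 0.0000 1.0000
    outer loop
      vertex 8.38 4.61 18.73
      vertex 2.52 8.05 18.73
      vertex 0.58 6.32 18.73
    endloop
  endfacet
  facet normal 0.0000 0.0000 1.0000
    outer loop
      vertex 8.38 4.61 18.73
      vertex 0.58 6.32 18.73
      vertex 0.02 3.79 18.73
    endloop
  endfacet
  facet normal 0.0000 0.0000 1.0000
    outer loop
      vertex 8.38 4.61 18.73
      vertex 0.02 3.79 18.73
      vertex 1.06 1.41 18.73
    endloop
  endfacet
  facet normal 0.0000 0.0000 1.0000
    outer loop
      vertex 8.38 4.61 18.73
      vertex 1.06 1.41 18.73
      vertex 3.30 0.10 18.73
    endloop
  endfacet
  facet normal 0.0000 0.0000 1.0000
    outer loop
      vertex 8.38 4.61 18.73
      vertex 3.30 0.10 18.73
      vertex 5.88 0.35 18.73
    endloop
  endfacet
  facet normal 0.0000 0.0000 1.0000
    outer loop
      vertex 8.38 4.61 18.73
      vertex 5.88 0.35 18.73
      vertex 7.82 2.08 18.73
    endloop
  endfacet
  facet normal 0.9163 0.4004 0.0000
    outer loop
      vertex 8.38 4.61 0.00
      vertex 7.34 6.99 0.00
      vertex 7.34 6.99 18.73
    endloop
  endfacet
  facet normal 0.9163 0.4004 0.0000
    outer loop
      vertex 8.38 4.61 0.00
      vertex 7.34 6.99 18.73
      vertex 8.38 4.61 18.73
    endloop
  endfacet
  facet normal 0.5048 0.8632 0.0000
    outer loop
      vertex 7.34 6.99 0.00
      vertex 5.10 8.30 0.00
      vertex 5.10 8.30 18.73
    endloop
  endfacet
  facet normal 0.5048 0.8632 0.0000
    outer loop
      vertex 7.34 6.99 0.00
      vertex 5.10 8.30 18.73
      vertex 7.34 6.99 18.73
    endloop
  endfacet
  facet normal -0.0964 0.9953 0.0000
    outer loop
      vertex 5.10 8.30 0.00
      vertex 2.52 8.05 0.00
      vertex 2.52 8.05 18.73
    endloop
  endfacet
  facet normal -0.0964 0.9953 0.0000
    outer loop
      vertex 5.10 8.30 0.00
      vertex 2.52 8.05 18.73
      vertex 5.10 8.30 18.73
    endloop
  endfacet
  facet normal -0.6656 0.7463 0.0000
    outer loop
      vertex 2.52 8.05 0.00
      vertex 0.58 6.32 0.00
      vertex 0.58 6.32 18.73
    endloop
  endfacet
  facet normal -0.6656 0.7463 0.0000
    outer loop
      vertex 2.52 8.05 0.00
      vertex 0.58 6.32 18.73
      vertex 2.52 8.05 18.73
    endloop
  endfacet
  facet normal -0.9764 0.2161 0.0000
    outer loop
      vertex 0.58 6.32 0.00
      vertex 0.02 3.79 0.00
      vertex 0.02 3.79 18.73
    endloop
  endfacet
  facet normal -0.9764 0.2161 0.0000
    outer loop
      vertex 0.58 6.32 0.00
      vertex 0.02 3.79 18.73
      vertex 0.58 6.32 18.73
    endloop
  endfacet
  facet normal -0.9163 -0.4004 0.0000
    outer loop
      vertex 0.02 3.79 0.00
      vertex 1.06 1.41 0.00
      vertex 1.06 1.41 18.73
    endloop
  endfacet
  facet normal -0.9163 -0.4004 0.0000
    outer loop
      vertex 0.02 3.79 0.00
      vertex 1.06 1.41 18.73
      vertex 0.02 3.79 18.73
    endloop
  endfacet
  facet normal -0.5048 -0.8632 0.0000
    outer loop
      vertex 1.06 1.41 0.00
      vertex 3.30 0.10 0.00
      vertex 3.30 0.10 18.73
    endloop
  endfacet
  facet normal -0.5048 -0.8632 0.0000
    outer loop
      vertex 1.06 1.41 0.00
      vertex 3.30 0.10 18.73
      vertex 1.06 1.41 18.73
    endloop
  endfacet
  facet normal 0.0964 -0.9953 0.0000
    outer loop
      vertex 3.30 0.10 0.00
      vertex 5.88 0.35 0.00
      vertex 5.88 0.35 18.73
    endloop
  endfacet
  facet normal 0.0964 -0.9953 0.0000
    outer loop
      vertex 3.30 0.10 0.00
      vertex 5.88 0.35 18.73
      vertex 3.30 0.10 18.73
    endloop
  endfacet
  facet normal 0.6656 -0.7463 0.0000
    outer loop
      vertex 5.88 0.35 0.00
      vertex 7.82 2.08 0.00
      vertex 7.82 2.08 18.73
    endloop
  endfacet
  facet normal 0.6656 -0.7463 0.0000
    outer loop
      vertex 5.88 0.35 0.00
      vertex 7.82 2.08 18.73
      vertex 5.88 0.35 18.73
    endloop
  endfacet
  facet normal 0.9764 -0.2161 0.0000
    outer loop
      vertex 7.82 2.08 0.00
      vertex 8.38 4.61 0.00
      vertex 8.38 4.61 18.73
    endloop
  endfacet
  facet normal 0.9764 -0.2161 0.0000
    outer loop
      vertex 7.82 2.08 0.00
      vertex 8.38 4.61 18.73
      vertex 7.82 2.08 18.73
    endloop
  endfacet
endsolid part

The G0 Z moves step by Δz≈6.24 mm. Every layer's G1 loop is the same polygon, so the solid is a straight extrusion of it from z=0 to z≈18.7. Closing with flat bottom and top caps and triangulating gives 36 facets — a regular 10-sided prism (a cylinder approximated with 10 flat sides), circumscribed radius ≈ 4.2 mm, height ≈ 18.7 mm.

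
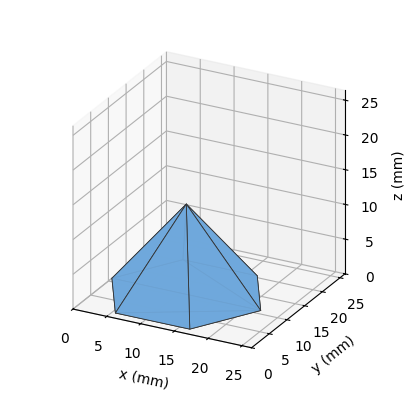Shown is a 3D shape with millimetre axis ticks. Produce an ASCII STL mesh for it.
Reading the render: the shape is a regular 6-sided pyramid, base circumscribed radius ≈ 11 mm, apex at z ≈ 13 mm (dimensions read to the nearest mm from the axis ticks). For the STL, each face is triangulated and given an outward normal.

solid part
  facet normal 0.0000 0.0000 -1.0000
    outer loop
      vertex 5.500 20.526 0.000
      vertex 16.500 20.526 0.000
      vertex 22.000 11.000 0.000
    endloop
  endfacet
  facet normal 0.0000 0.0000 -1.0000
    outer loop
      vertex 0.000 11.000 0.000
      vertex 5.500 20.526 0.000
      vertex 22.000 11.000 0.000
    endloop
  endfacet
  facet normal 0.0000 0.0000 -1.0000
    outer loop
      vertex 5.500 1.474 0.000
      vertex 0.000 11.000 0.000
      vertex 22.000 11.000 0.000
    endloop
  endfacet
  facet normal 0.0000 0.0000 -1.0000
    outer loop
      vertex 16.500 1.474 0.000
      vertex 5.500 1.474 0.000
      vertex 22.000 11.000 0.000
    endloop
  endfacet
  facet normal 0.6985 0.4033 0.5911
    outer loop
      vertex 22.000 11.000 0.000
      vertex 16.500 20.526 0.000
      vertex 11.000 11.000 13.000
    endloop
  endfacet
  facet normal 0.0000 0.8066 0.5911
    outer loop
      vertex 16.500 20.526 0.000
      vertex 5.500 20.526 0.000
      vertex 11.000 11.000 13.000
    endloop
  endfacet
  facet normal -0.6985 0.4033 0.5911
    outer loop
      vertex 5.500 20.526 0.000
      vertex 0.000 11.000 0.000
      vertex 11.000 11.000 13.000
    endloop
  endfacet
  facet normal -0.6985 -0.4033 0.5911
    outer loop
      vertex 0.000 11.000 0.000
      vertex 5.500 1.474 0.000
      vertex 11.000 11.000 13.000
    endloop
  endfacet
  facet normal 0.0000 -0.8066 0.5911
    outer loop
      vertex 5.500 1.474 0.000
      vertex 16.500 1.474 0.000
      vertex 11.000 11.000 13.000
    endloop
  endfacet
  facet normal 0.6985 -0.4033 0.5911
    outer loop
      vertex 16.500 1.474 0.000
      vertex 22.000 11.000 0.000
      vertex 11.000 11.000 13.000
    endloop
  endfacet
endsolid part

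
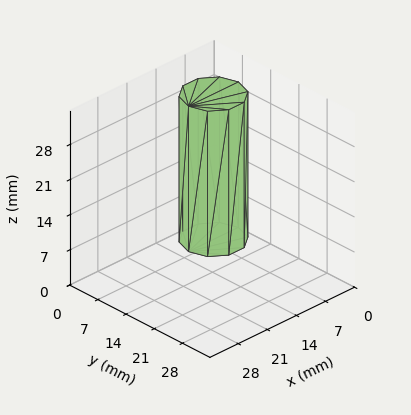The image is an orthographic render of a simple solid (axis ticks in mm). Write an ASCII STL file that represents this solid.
Reading the render: the shape is a regular 10-sided prism (a cylinder approximated with 10 flat sides), circumscribed radius ≈ 6 mm, height ≈ 29 mm (dimensions read to the nearest mm from the axis ticks). For the STL, each face is triangulated and given an outward normal.

solid part
  facet normal 0.0000 0.0000 -1.0000
    outer loop
      vertex 7.854 11.706 0.000
      vertex 10.854 9.527 0.000
      vertex 12.000 6.000 0.000
    endloop
  endfacet
  facet normal 0.0000 0.0000 -1.0000
    outer loop
      vertex 4.146 11.706 0.000
      vertex 7.854 11.706 0.000
      vertex 12.000 6.000 0.000
    endloop
  endfacet
  facet normal 0.0000 0.0000 -1.0000
    outer loop
      vertex 1.146 9.527 0.000
      vertex 4.146 11.706 0.000
      vertex 12.000 6.000 0.000
    endloop
  endfacet
  facet normal 0.0000 0.0000 -1.0000
    outer loop
      vertex 0.000 6.000 0.000
      vertex 1.146 9.527 0.000
      vertex 12.000 6.000 0.000
    endloop
  endfacet
  facet normal 0.0000 0.0000 -1.0000
    outer loop
      vertex 1.146 2.473 0.000
      vertex 0.000 6.000 0.000
      vertex 12.000 6.000 0.000
    endloop
  endfacet
  facet normal 0.0000 0.0000 -1.0000
    outer loop
      vertex 4.146 0.294 0.000
      vertex 1.146 2.473 0.000
      vertex 12.000 6.000 0.000
    endloop
  endfacet
  facet normal 0.0000 0.0000 -1.0000
    outer loop
      vertex 7.854 0.294 0.000
      vertex 4.146 0.294 0.000
      vertex 12.000 6.000 0.000
    endloop
  endfacet
  facet normal 0.0000 0.0000 -1.0000
    outer loop
      vertex 10.854 2.473 0.000
      vertex 7.854 0.294 0.000
      vertex 12.000 6.000 0.000
    endloop
  endfacet
  facet normal 0.0000 0.0000 1.0000
    outer loop
      vertex 12.000 6.000 29.000
      vertex 10.854 9.527 29.000
      vertex 7.854 11.706 29.000
    endloop
  endfacet
  facet normal 0.0000 0.0000 1.0000
    outer loop
      vertex 12.000 6.000 29.000
      vertex 7.854 11.706 29.000
      vertex 4.146 11.706 29.000
    endloop
  endfacet
  facet normal 0.0000 0.0000 1.0000
    outer loop
      vertex 12.000 6.000 29.000
      vertex 4.146 11.706 29.000
      vertex 1.146 9.527 29.000
    endloop
  endfacet
  facet normal 0.0000 0.0000 1.0000
    outer loop
      vertex 12.000 6.000 29.000
      vertex 1.146 9.527 29.000
      vertex 0.000 6.000 29.000
    endloop
  endfacet
  facet normal 0.0000 0.0000 1.0000
    outer loop
      vertex 12.000 6.000 29.000
      vertex 0.000 6.000 29.000
      vertex 1.146 2.473 29.000
    endloop
  endfacet
  facet normal 0.0000 0.0000 1.0000
    outer loop
      vertex 12.000 6.000 29.000
      vertex 1.146 2.473 29.000
      vertex 4.146 0.294 29.000
    endloop
  endfacet
  facet normal 0.0000 0.0000 1.0000
    outer loop
      vertex 12.000 6.000 29.000
      vertex 4.146 0.294 29.000
      vertex 7.854 0.294 29.000
    endloop
  endfacet
  facet normal 0.0000 0.0000 1.0000
    outer loop
      vertex 12.000 6.000 29.000
      vertex 7.854 0.294 29.000
      vertex 10.854 2.473 29.000
    endloop
  endfacet
  facet normal 0.9511 0.3090 0.0000
    outer loop
      vertex 12.000 6.000 0.000
      vertex 10.854 9.527 0.000
      vertex 10.854 9.527 29.000
    endloop
  endfacet
  facet normal 0.9511 0.3090 0.0000
    outer loop
      vertex 12.000 6.000 0.000
      vertex 10.854 9.527 29.000
      vertex 12.000 6.000 29.000
    endloop
  endfacet
  facet normal 0.5877 0.8091 0.0000
    outer loop
      vertex 10.854 9.527 0.000
      vertex 7.854 11.706 0.000
      vertex 7.854 11.706 29.000
    endloop
  endfacet
  facet normal 0.5877 0.8091 0.0000
    outer loop
      vertex 10.854 9.527 0.000
      vertex 7.854 11.706 29.000
      vertex 10.854 9.527 29.000
    endloop
  endfacet
  facet normal 0.0000 1.0000 0.0000
    outer loop
      vertex 7.854 11.706 0.000
      vertex 4.146 11.706 0.000
      vertex 4.146 11.706 29.000
    endloop
  endfacet
  facet normal 0.0000 1.0000 0.0000
    outer loop
      vertex 7.854 11.706 0.000
      vertex 4.146 11.706 29.000
      vertex 7.854 11.706 29.000
    endloop
  endfacet
  facet normal -0.5877 0.8091 0.0000
    outer loop
      vertex 4.146 11.706 0.000
      vertex 1.146 9.527 0.000
      vertex 1.146 9.527 29.000
    endloop
  endfacet
  facet normal -0.5877 0.8091 0.0000
    outer loop
      vertex 4.146 11.706 0.000
      vertex 1.146 9.527 29.000
      vertex 4.146 11.706 29.000
    endloop
  endfacet
  facet normal -0.9511 0.3090 0.0000
    outer loop
      vertex 1.146 9.527 0.000
      vertex 0.000 6.000 0.000
      vertex 0.000 6.000 29.000
    endloop
  endfacet
  facet normal -0.9511 0.3090 0.0000
    outer loop
      vertex 1.146 9.527 0.000
      vertex 0.000 6.000 29.000
      vertex 1.146 9.527 29.000
    endloop
  endfacet
  facet normal -0.9511 -0.3090 0.0000
    outer loop
      vertex 0.000 6.000 0.000
      vertex 1.146 2.473 0.000
      vertex 1.146 2.473 29.000
    endloop
  endfacet
  facet normal -0.9511 -0.3090 0.0000
    outer loop
      vertex 0.000 6.000 0.000
      vertex 1.146 2.473 29.000
      vertex 0.000 6.000 29.000
    endloop
  endfacet
  facet normal -0.5877 -0.8091 0.0000
    outer loop
      vertex 1.146 2.473 0.000
      vertex 4.146 0.294 0.000
      vertex 4.146 0.294 29.000
    endloop
  endfacet
  facet normal -0.5877 -0.8091 0.0000
    outer loop
      vertex 1.146 2.473 0.000
      vertex 4.146 0.294 29.000
      vertex 1.146 2.473 29.000
    endloop
  endfacet
  facet normal 0.0000 -1.0000 0.0000
    outer loop
      vertex 4.146 0.294 0.000
      vertex 7.854 0.294 0.000
      vertex 7.854 0.294 29.000
    endloop
  endfacet
  facet normal 0.0000 -1.0000 0.0000
    outer loop
      vertex 4.146 0.294 0.000
      vertex 7.854 0.294 29.000
      vertex 4.146 0.294 29.000
    endloop
  endfacet
  facet normal 0.5877 -0.8091 0.0000
    outer loop
      vertex 7.854 0.294 0.000
      vertex 10.854 2.473 0.000
      vertex 10.854 2.473 29.000
    endloop
  endfacet
  facet normal 0.5877 -0.8091 0.0000
    outer loop
      vertex 7.854 0.294 0.000
      vertex 10.854 2.473 29.000
      vertex 7.854 0.294 29.000
    endloop
  endfacet
  facet normal 0.9511 -0.3090 0.0000
    outer loop
      vertex 10.854 2.473 0.000
      vertex 12.000 6.000 0.000
      vertex 12.000 6.000 29.000
    endloop
  endfacet
  facet normal 0.9511 -0.3090 0.0000
    outer loop
      vertex 10.854 2.473 0.000
      vertex 12.000 6.000 29.000
      vertex 10.854 2.473 29.000
    endloop
  endfacet
endsolid part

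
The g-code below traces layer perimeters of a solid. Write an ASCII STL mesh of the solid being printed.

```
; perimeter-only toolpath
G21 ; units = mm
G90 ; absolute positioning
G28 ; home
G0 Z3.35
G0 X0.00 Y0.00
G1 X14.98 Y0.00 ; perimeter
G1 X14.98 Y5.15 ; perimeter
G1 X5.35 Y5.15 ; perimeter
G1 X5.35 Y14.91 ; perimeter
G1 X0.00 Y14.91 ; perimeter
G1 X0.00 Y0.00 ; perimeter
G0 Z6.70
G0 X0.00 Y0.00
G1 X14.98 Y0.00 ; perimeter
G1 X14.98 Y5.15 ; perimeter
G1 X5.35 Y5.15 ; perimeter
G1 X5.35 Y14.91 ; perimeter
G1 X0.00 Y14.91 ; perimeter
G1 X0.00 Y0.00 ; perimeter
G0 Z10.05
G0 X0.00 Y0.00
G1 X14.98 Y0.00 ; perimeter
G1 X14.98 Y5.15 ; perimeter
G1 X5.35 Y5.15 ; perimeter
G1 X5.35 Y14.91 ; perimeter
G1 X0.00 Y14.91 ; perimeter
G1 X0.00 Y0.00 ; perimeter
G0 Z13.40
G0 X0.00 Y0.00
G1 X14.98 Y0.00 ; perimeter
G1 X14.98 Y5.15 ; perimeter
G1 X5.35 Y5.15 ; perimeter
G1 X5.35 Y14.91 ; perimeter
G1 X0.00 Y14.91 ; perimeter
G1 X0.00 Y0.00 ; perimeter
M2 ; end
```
solid part
  facet normal 0.0000 0.0000 -1.0000
    outer loop
      vertex 14.98 5.15 0.00
      vertex 14.98 0.00 0.00
      vertex 0.00 0.00 0.00
    endloop
  endfacet
  facet normal 0.0000 0.0000 -1.0000
    outer loop
      vertex 5.35 5.15 0.00
      vertex 14.98 5.15 0.00
      vertex 0.00 0.00 0.00
    endloop
  endfacet
  facet normal 0.0000 0.0000 -1.0000
    outer loop
      vertex 5.35 14.91 0.00
      vertex 5.35 5.15 0.00
      vertex 0.00 0.00 0.00
    endloop
  endfacet
  facet normal 0.0000 0.0000 -1.0000
    outer loop
      vertex 0.00 14.91 0.00
      vertex 5.35 14.91 0.00
      vertex 0.00 0.00 0.00
    endloop
  endfacet
  facet normal 0.0000 0.0000 1.0000
    outer loop
      vertex 0.00 0.00 13.40
      vertex 14.98 0.00 13.40
      vertex 14.98 5.15 13.40
    endloop
  endfacet
  facet normal 0.0000 0.0000 1.0000
    outer loop
      vertex 0.00 0.00 13.40
      vertex 14.98 5.15 13.40
      vertex 5.35 5.15 13.40
    endloop
  endfacet
  facet normal 0.0000 0.0000 1.0000
    outer loop
      vertex 0.00 0.00 13.40
      vertex 5.35 5.15 13.40
      vertex 5.35 14.91 13.40
    endloop
  endfacet
  facet normal 0.0000 0.0000 1.0000
    outer loop
      vertex 0.00 0.00 13.40
      vertex 5.35 14.91 13.40
      vertex 0.00 14.91 13.40
    endloop
  endfacet
  facet normal 0.0000 -1.0000 0.0000
    outer loop
      vertex 0.00 0.00 0.00
      vertex 14.98 0.00 0.00
      vertex 14.98 0.00 13.40
    endloop
  endfacet
  facet normal 0.0000 -1.0000 0.0000
    outer loop
      vertex 0.00 0.00 0.00
      vertex 14.98 0.00 13.40
      vertex 0.00 0.00 13.40
    endloop
  endfacet
  facet normal 1.0000 0.0000 0.0000
    outer loop
      vertex 14.98 0.00 0.00
      vertex 14.98 5.15 0.00
      vertex 14.98 5.15 13.40
    endloop
  endfacet
  facet normal 1.0000 0.0000 0.0000
    outer loop
      vertex 14.98 0.00 0.00
      vertex 14.98 5.15 13.40
      vertex 14.98 0.00 13.40
    endloop
  endfacet
  facet normal 0.0000 1.0000 0.0000
    outer loop
      vertex 14.98 5.15 0.00
      vertex 5.35 5.15 0.00
      vertex 5.35 5.15 13.40
    endloop
  endfacet
  facet normal 0.0000 1.0000 0.0000
    outer loop
      vertex 14.98 5.15 0.00
      vertex 5.35 5.15 13.40
      vertex 14.98 5.15 13.40
    endloop
  endfacet
  facet normal 1.0000 0.0000 0.0000
    outer loop
      vertex 5.35 5.15 0.00
      vertex 5.35 14.91 0.00
      vertex 5.35 14.91 13.40
    endloop
  endfacet
  facet normal 1.0000 0.0000 0.0000
    outer loop
      vertex 5.35 5.15 0.00
      vertex 5.35 14.91 13.40
      vertex 5.35 5.15 13.40
    endloop
  endfacet
  facet normal 0.0000 1.0000 0.0000
    outer loop
      vertex 5.35 14.91 0.00
      vertex 0.00 14.91 0.00
      vertex 0.00 14.91 13.40
    endloop
  endfacet
  facet normal 0.0000 1.0000 0.0000
    outer loop
      vertex 5.35 14.91 0.00
      vertex 0.00 14.91 13.40
      vertex 5.35 14.91 13.40
    endloop
  endfacet
  facet normal -1.0000 0.0000 0.0000
    outer loop
      vertex 0.00 14.91 0.00
      vertex 0.00 0.00 0.00
      vertex 0.00 0.00 13.40
    endloop
  endfacet
  facet normal -1.0000 0.0000 0.0000
    outer loop
      vertex 0.00 14.91 0.00
      vertex 0.00 0.00 13.40
      vertex 0.00 14.91 13.40
    endloop
  endfacet
endsolid part

The G0 Z moves step by Δz≈3.35 mm. Every layer's G1 loop is the same polygon, so the solid is a straight extrusion of it from z=0 to z≈13.4. Closing with flat bottom and top caps and triangulating gives 20 facets — an L-shaped prism: outer 15 × 14.9 mm, arm thicknesses ≈ 5.15 mm (horizontal) and 5.35 mm (vertical), extruded 13.4 mm in z.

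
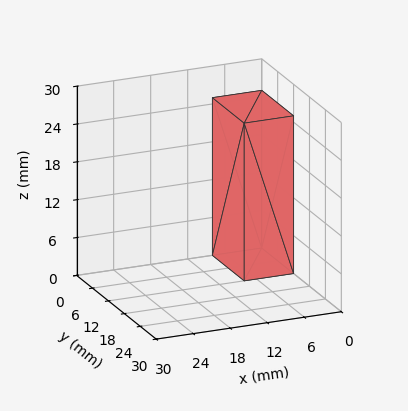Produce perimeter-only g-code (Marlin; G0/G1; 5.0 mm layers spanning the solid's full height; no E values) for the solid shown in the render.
Reading the render: the shape is a rectangular box, roughly 8 × 12 mm footprint and 25 mm tall (dimensions read to the nearest mm from the axis ticks). For the g-code, the solid's height is divided into equal slices at the stated Δz and each level perimeter traced with G1 moves after a G0 lift.

; perimeter-only toolpath
G21 ; units = mm
G90 ; absolute positioning
G28 ; home
; layer 1
G0 Z5.0
G0 X0.0 Y0.0
G1 X8.0 Y0.0
G1 X8.0 Y12.0
G1 X0.0 Y12.0
G1 X0.0 Y0.0
; layer 2
G0 Z10.0
G0 X0.0 Y0.0
G1 X8.0 Y0.0
G1 X8.0 Y12.0
G1 X0.0 Y12.0
G1 X0.0 Y0.0
; layer 3
G0 Z15.0
G0 X0.0 Y0.0
G1 X8.0 Y0.0
G1 X8.0 Y12.0
G1 X0.0 Y12.0
G1 X0.0 Y0.0
; layer 4
G0 Z20.0
G0 X0.0 Y0.0
G1 X8.0 Y0.0
G1 X8.0 Y12.0
G1 X0.0 Y12.0
G1 X0.0 Y0.0
; layer 5
G0 Z25.0
G0 X0.0 Y0.0
G1 X8.0 Y0.0
G1 X8.0 Y12.0
G1 X0.0 Y12.0
G1 X0.0 Y0.0
M2 ; end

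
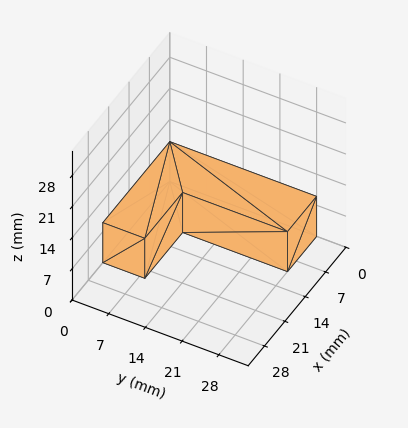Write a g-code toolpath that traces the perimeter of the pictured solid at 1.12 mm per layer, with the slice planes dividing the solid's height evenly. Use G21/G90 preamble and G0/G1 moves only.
Reading the render: the shape is an L-shaped prism: outer 23 × 28 mm, arm thicknesses ≈ 8 mm (horizontal) and 10 mm (vertical), extruded 9 mm in z (dimensions read to the nearest mm from the axis ticks). For the g-code, the solid's height is divided into equal slices at the stated Δz and each level perimeter traced with G1 moves after a G0 lift.

; perimeter-only toolpath
G21 ; units = mm
G90 ; absolute positioning
G28 ; home
; layer 1
G0 Z1.12
G0 X0.00 Y0.00
G1 X23.00 Y0.00
G1 X23.00 Y8.00
G1 X10.00 Y8.00
G1 X10.00 Y28.00
G1 X0.00 Y28.00
G1 X0.00 Y0.00
; layer 2
G0 Z2.25
G0 X0.00 Y0.00
G1 X23.00 Y0.00
G1 X23.00 Y8.00
G1 X10.00 Y8.00
G1 X10.00 Y28.00
G1 X0.00 Y28.00
G1 X0.00 Y0.00
; layer 3
G0 Z3.38
G0 X0.00 Y0.00
G1 X23.00 Y0.00
G1 X23.00 Y8.00
G1 X10.00 Y8.00
G1 X10.00 Y28.00
G1 X0.00 Y28.00
G1 X0.00 Y0.00
; layer 4
G0 Z4.50
G0 X0.00 Y0.00
G1 X23.00 Y0.00
G1 X23.00 Y8.00
G1 X10.00 Y8.00
G1 X10.00 Y28.00
G1 X0.00 Y28.00
G1 X0.00 Y0.00
; layer 5
G0 Z5.62
G0 X0.00 Y0.00
G1 X23.00 Y0.00
G1 X23.00 Y8.00
G1 X10.00 Y8.00
G1 X10.00 Y28.00
G1 X0.00 Y28.00
G1 X0.00 Y0.00
; layer 6
G0 Z6.75
G0 X0.00 Y0.00
G1 X23.00 Y0.00
G1 X23.00 Y8.00
G1 X10.00 Y8.00
G1 X10.00 Y28.00
G1 X0.00 Y28.00
G1 X0.00 Y0.00
; layer 7
G0 Z7.88
G0 X0.00 Y0.00
G1 X23.00 Y0.00
G1 X23.00 Y8.00
G1 X10.00 Y8.00
G1 X10.00 Y28.00
G1 X0.00 Y28.00
G1 X0.00 Y0.00
; layer 8
G0 Z9.00
G0 X0.00 Y0.00
G1 X23.00 Y0.00
G1 X23.00 Y8.00
G1 X10.00 Y8.00
G1 X10.00 Y28.00
G1 X0.00 Y28.00
G1 X0.00 Y0.00
M2 ; end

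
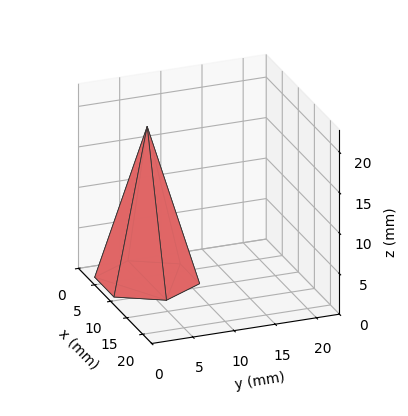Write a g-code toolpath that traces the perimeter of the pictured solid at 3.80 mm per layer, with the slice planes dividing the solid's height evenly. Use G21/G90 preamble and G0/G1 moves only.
Reading the render: the shape is a regular 6-sided pyramid, base circumscribed radius ≈ 6 mm, apex at z ≈ 19 mm (dimensions read to the nearest mm from the axis ticks). For the g-code, the solid's height is divided into equal slices at the stated Δz and each level perimeter traced with G1 moves after a G0 lift.

; perimeter-only toolpath
G21 ; units = mm
G90 ; absolute positioning
G28 ; home
; layer 1
G0 Z3.80
G0 X10.80 Y6.00
G1 X8.40 Y10.16
G1 X3.60 Y10.16
G1 X1.20 Y6.00
G1 X3.60 Y1.84
G1 X8.40 Y1.84
G1 X10.80 Y6.00
; layer 2
G0 Z7.60
G0 X9.60 Y6.00
G1 X7.80 Y9.12
G1 X4.20 Y9.12
G1 X2.40 Y6.00
G1 X4.20 Y2.88
G1 X7.80 Y2.88
G1 X9.60 Y6.00
; layer 3
G0 Z11.40
G0 X8.40 Y6.00
G1 X7.20 Y8.08
G1 X4.80 Y8.08
G1 X3.60 Y6.00
G1 X4.80 Y3.92
G1 X7.20 Y3.92
G1 X8.40 Y6.00
; layer 4
G0 Z15.20
G0 X7.20 Y6.00
G1 X6.60 Y7.04
G1 X5.40 Y7.04
G1 X4.80 Y6.00
G1 X5.40 Y4.96
G1 X6.60 Y4.96
G1 X7.20 Y6.00
M2 ; end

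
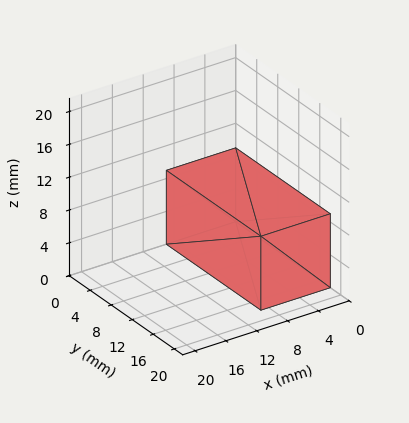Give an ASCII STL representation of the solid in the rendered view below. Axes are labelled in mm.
Reading the render: the shape is a rectangular box, roughly 9 × 18 mm footprint and 9 mm tall (dimensions read to the nearest mm from the axis ticks). For the STL, each face is triangulated and given an outward normal.

solid part
  facet normal 0.0000 0.0000 -1.0000
    outer loop
      vertex 9.0 18.0 0.0
      vertex 9.0 0.0 0.0
      vertex 0.0 0.0 0.0
    endloop
  endfacet
  facet normal 0.0000 0.0000 -1.0000
    outer loop
      vertex 0.0 18.0 0.0
      vertex 9.0 18.0 0.0
      vertex 0.0 0.0 0.0
    endloop
  endfacet
  facet normal 0.0000 0.0000 1.0000
    outer loop
      vertex 0.0 0.0 9.0
      vertex 9.0 0.0 9.0
      vertex 9.0 18.0 9.0
    endloop
  endfacet
  facet normal 0.0000 0.0000 1.0000
    outer loop
      vertex 0.0 0.0 9.0
      vertex 9.0 18.0 9.0
      vertex 0.0 18.0 9.0
    endloop
  endfacet
  facet normal 0.0000 -1.0000 0.0000
    outer loop
      vertex 0.0 0.0 0.0
      vertex 9.0 0.0 0.0
      vertex 9.0 0.0 9.0
    endloop
  endfacet
  facet normal 0.0000 -1.0000 0.0000
    outer loop
      vertex 0.0 0.0 0.0
      vertex 9.0 0.0 9.0
      vertex 0.0 0.0 9.0
    endloop
  endfacet
  facet normal 0.0000 1.0000 0.0000
    outer loop
      vertex 9.0 18.0 9.0
      vertex 9.0 18.0 0.0
      vertex 0.0 18.0 0.0
    endloop
  endfacet
  facet normal 0.0000 1.0000 0.0000
    outer loop
      vertex 0.0 18.0 9.0
      vertex 9.0 18.0 9.0
      vertex 0.0 18.0 0.0
    endloop
  endfacet
  facet normal -1.0000 0.0000 0.0000
    outer loop
      vertex 0.0 18.0 9.0
      vertex 0.0 18.0 0.0
      vertex 0.0 0.0 0.0
    endloop
  endfacet
  facet normal -1.0000 0.0000 0.0000
    outer loop
      vertex 0.0 0.0 9.0
      vertex 0.0 18.0 9.0
      vertex 0.0 0.0 0.0
    endloop
  endfacet
  facet normal 1.0000 0.0000 0.0000
    outer loop
      vertex 9.0 0.0 0.0
      vertex 9.0 18.0 0.0
      vertex 9.0 18.0 9.0
    endloop
  endfacet
  facet normal 1.0000 0.0000 0.0000
    outer loop
      vertex 9.0 0.0 0.0
      vertex 9.0 18.0 9.0
      vertex 9.0 0.0 9.0
    endloop
  endfacet
endsolid part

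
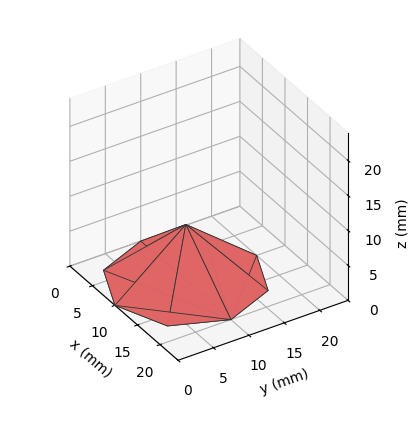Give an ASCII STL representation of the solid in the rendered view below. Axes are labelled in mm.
Reading the render: the shape is a regular 8-sided pyramid, base circumscribed radius ≈ 10 mm, apex at z ≈ 8 mm (dimensions read to the nearest mm from the axis ticks). For the STL, each face is triangulated and given an outward normal.

solid part
  facet normal 0.0000 0.0000 -1.0000
    outer loop
      vertex 10.0 20.0 0.0
      vertex 17.1 17.1 0.0
      vertex 20.0 10.0 0.0
    endloop
  endfacet
  facet normal 0.0000 0.0000 -1.0000
    outer loop
      vertex 2.9 17.1 0.0
      vertex 10.0 20.0 0.0
      vertex 20.0 10.0 0.0
    endloop
  endfacet
  facet normal 0.0000 0.0000 -1.0000
    outer loop
      vertex 0.0 10.0 0.0
      vertex 2.9 17.1 0.0
      vertex 20.0 10.0 0.0
    endloop
  endfacet
  facet normal 0.0000 0.0000 -1.0000
    outer loop
      vertex 2.9 2.9 0.0
      vertex 0.0 10.0 0.0
      vertex 20.0 10.0 0.0
    endloop
  endfacet
  facet normal 0.0000 0.0000 -1.0000
    outer loop
      vertex 10.0 0.0 0.0
      vertex 2.9 2.9 0.0
      vertex 20.0 10.0 0.0
    endloop
  endfacet
  facet normal 0.0000 0.0000 -1.0000
    outer loop
      vertex 17.1 2.9 0.0
      vertex 10.0 0.0 0.0
      vertex 20.0 10.0 0.0
    endloop
  endfacet
  facet normal 0.6053 0.2472 0.7566
    outer loop
      vertex 20.0 10.0 0.0
      vertex 17.1 17.1 0.0
      vertex 10.0 10.0 8.0
    endloop
  endfacet
  facet normal 0.2472 0.6053 0.7566
    outer loop
      vertex 17.1 17.1 0.0
      vertex 10.0 20.0 0.0
      vertex 10.0 10.0 8.0
    endloop
  endfacet
  facet normal -0.2472 0.6053 0.7566
    outer loop
      vertex 10.0 20.0 0.0
      vertex 2.9 17.1 0.0
      vertex 10.0 10.0 8.0
    endloop
  endfacet
  facet normal -0.6053 0.2472 0.7566
    outer loop
      vertex 2.9 17.1 0.0
      vertex 0.0 10.0 0.0
      vertex 10.0 10.0 8.0
    endloop
  endfacet
  facet normal -0.6053 -0.2472 0.7566
    outer loop
      vertex 0.0 10.0 0.0
      vertex 2.9 2.9 0.0
      vertex 10.0 10.0 8.0
    endloop
  endfacet
  facet normal -0.2472 -0.6053 0.7566
    outer loop
      vertex 2.9 2.9 0.0
      vertex 10.0 0.0 0.0
      vertex 10.0 10.0 8.0
    endloop
  endfacet
  facet normal 0.2472 -0.6053 0.7566
    outer loop
      vertex 10.0 0.0 0.0
      vertex 17.1 2.9 0.0
      vertex 10.0 10.0 8.0
    endloop
  endfacet
  facet normal 0.6053 -0.2472 0.7566
    outer loop
      vertex 17.1 2.9 0.0
      vertex 20.0 10.0 0.0
      vertex 10.0 10.0 8.0
    endloop
  endfacet
endsolid part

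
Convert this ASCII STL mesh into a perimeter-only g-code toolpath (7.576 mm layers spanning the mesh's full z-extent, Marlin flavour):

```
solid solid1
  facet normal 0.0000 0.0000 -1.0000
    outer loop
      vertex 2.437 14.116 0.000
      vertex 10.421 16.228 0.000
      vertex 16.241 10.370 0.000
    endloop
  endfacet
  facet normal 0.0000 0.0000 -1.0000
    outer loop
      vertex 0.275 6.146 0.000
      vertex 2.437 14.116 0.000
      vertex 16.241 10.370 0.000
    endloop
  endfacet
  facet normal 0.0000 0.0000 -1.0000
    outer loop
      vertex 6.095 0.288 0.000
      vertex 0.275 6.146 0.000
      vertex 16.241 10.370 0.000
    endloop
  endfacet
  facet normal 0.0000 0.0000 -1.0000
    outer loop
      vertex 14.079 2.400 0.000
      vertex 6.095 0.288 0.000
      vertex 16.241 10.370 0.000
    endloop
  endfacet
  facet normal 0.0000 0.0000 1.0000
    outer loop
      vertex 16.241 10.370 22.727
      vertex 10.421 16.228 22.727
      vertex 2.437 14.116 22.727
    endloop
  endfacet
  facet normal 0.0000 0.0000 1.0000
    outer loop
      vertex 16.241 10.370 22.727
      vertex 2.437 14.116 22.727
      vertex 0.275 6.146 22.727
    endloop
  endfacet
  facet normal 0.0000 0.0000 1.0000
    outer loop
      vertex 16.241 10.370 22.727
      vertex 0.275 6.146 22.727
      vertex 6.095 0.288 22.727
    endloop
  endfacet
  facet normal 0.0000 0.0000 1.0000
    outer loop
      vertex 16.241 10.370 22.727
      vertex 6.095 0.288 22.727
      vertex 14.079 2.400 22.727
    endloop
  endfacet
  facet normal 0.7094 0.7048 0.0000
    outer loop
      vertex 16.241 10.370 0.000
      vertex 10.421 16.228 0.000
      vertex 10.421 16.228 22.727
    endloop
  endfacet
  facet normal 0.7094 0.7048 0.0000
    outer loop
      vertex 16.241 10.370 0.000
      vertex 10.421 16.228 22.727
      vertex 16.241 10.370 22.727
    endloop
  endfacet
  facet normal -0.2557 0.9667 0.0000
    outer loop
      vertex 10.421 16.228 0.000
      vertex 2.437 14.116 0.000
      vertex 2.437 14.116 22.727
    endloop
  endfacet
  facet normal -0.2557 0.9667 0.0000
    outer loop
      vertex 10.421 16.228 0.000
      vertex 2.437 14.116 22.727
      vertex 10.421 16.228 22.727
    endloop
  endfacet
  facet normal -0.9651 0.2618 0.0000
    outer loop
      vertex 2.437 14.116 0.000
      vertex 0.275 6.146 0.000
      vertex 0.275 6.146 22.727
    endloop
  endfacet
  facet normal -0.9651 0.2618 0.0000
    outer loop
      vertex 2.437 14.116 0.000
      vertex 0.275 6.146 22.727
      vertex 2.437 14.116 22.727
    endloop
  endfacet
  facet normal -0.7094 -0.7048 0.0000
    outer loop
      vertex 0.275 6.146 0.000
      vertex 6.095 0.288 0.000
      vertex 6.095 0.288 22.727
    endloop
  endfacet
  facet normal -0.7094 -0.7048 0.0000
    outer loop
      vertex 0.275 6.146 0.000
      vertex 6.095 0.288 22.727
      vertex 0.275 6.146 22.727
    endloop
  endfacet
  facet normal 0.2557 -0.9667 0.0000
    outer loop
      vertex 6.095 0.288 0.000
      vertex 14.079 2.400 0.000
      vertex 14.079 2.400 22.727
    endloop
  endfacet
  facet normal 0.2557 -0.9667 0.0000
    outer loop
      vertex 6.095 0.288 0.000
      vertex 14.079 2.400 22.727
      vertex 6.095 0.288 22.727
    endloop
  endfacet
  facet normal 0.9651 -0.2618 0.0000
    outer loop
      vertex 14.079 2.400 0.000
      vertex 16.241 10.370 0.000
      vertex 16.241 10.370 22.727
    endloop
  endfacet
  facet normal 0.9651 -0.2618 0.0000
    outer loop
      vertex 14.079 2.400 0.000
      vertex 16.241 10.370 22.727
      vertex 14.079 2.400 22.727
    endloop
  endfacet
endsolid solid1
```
; perimeter-only toolpath
G21 ; units = mm
G90 ; absolute positioning
G28 ; home
; layer 1
G0 Z7.576
G0 X16.241 Y10.370
G1 X10.421 Y16.228
G1 X2.437 Y14.116
G1 X0.275 Y6.146
G1 X6.095 Y0.288
G1 X14.079 Y2.400
G1 X16.241 Y10.370
; layer 2
G0 Z15.151
G0 X16.241 Y10.370
G1 X10.421 Y16.228
G1 X2.437 Y14.116
G1 X0.275 Y6.146
G1 X6.095 Y0.288
G1 X14.079 Y2.400
G1 X16.241 Y10.370
; layer 3
G0 Z22.727
G0 X16.241 Y10.370
G1 X10.421 Y16.228
G1 X2.437 Y14.116
G1 X0.275 Y6.146
G1 X6.095 Y0.288
G1 X14.079 Y2.400
G1 X16.241 Y10.370
M2 ; end

The solid is a regular 6-sided prism (a cylinder approximated with 6 flat sides), circumscribed radius ≈ 8.26 mm, height ≈ 22.7 mm. Slicing at Δz = 7.576 mm — 3 equal slices spanning the solid's height, so layer i sits at z = i·h/3 — gives 3 non-empty perimeters. Each is a 6-segment closed polygon; G0 lifts to the layer z and rapids to the start vertex, then G1 traces the edges.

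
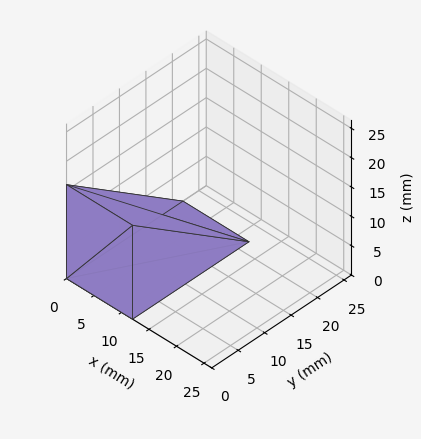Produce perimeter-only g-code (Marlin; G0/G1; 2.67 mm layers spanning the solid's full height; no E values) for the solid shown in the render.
Reading the render: the shape is a wedge (ramp): 12 × 22 mm base, rising to 16 mm along the y=0 edge and sloping linearly to z=0 at y=22 (dimensions read to the nearest mm from the axis ticks). For the g-code, the solid's height is divided into equal slices at the stated Δz and each level perimeter traced with G1 moves after a G0 lift.

; perimeter-only toolpath
G21 ; units = mm
G90 ; absolute positioning
G28 ; home
; layer 1
G0 Z2.67
G0 X0.00 Y0.00
G1 X12.00 Y0.00
G1 X12.00 Y18.33
G1 X0.00 Y18.33
G1 X0.00 Y0.00
; layer 2
G0 Z5.33
G0 X0.00 Y0.00
G1 X12.00 Y0.00
G1 X12.00 Y14.67
G1 X0.00 Y14.67
G1 X0.00 Y0.00
; layer 3
G0 Z8.00
G0 X0.00 Y0.00
G1 X12.00 Y0.00
G1 X12.00 Y11.00
G1 X0.00 Y11.00
G1 X0.00 Y0.00
; layer 4
G0 Z10.67
G0 X0.00 Y0.00
G1 X12.00 Y0.00
G1 X12.00 Y7.33
G1 X0.00 Y7.33
G1 X0.00 Y0.00
; layer 5
G0 Z13.33
G0 X0.00 Y0.00
G1 X12.00 Y0.00
G1 X12.00 Y3.67
G1 X0.00 Y3.67
G1 X0.00 Y0.00
M2 ; end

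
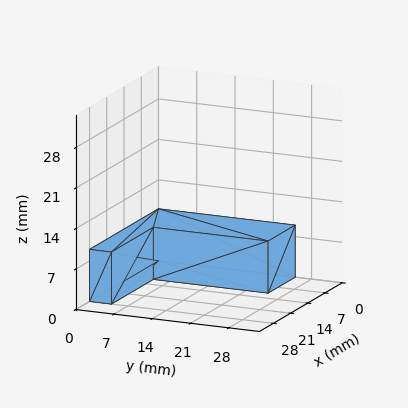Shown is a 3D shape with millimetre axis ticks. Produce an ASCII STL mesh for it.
Reading the render: the shape is an L-shaped prism: outer 28 × 25 mm, arm thicknesses ≈ 4 mm (horizontal) and 11 mm (vertical), extruded 9 mm in z (dimensions read to the nearest mm from the axis ticks). For the STL, each face is triangulated and given an outward normal.

solid part
  facet normal 0.0000 0.0000 -1.0000
    outer loop
      vertex 28.000 4.000 0.000
      vertex 28.000 0.000 0.000
      vertex 0.000 0.000 0.000
    endloop
  endfacet
  facet normal 0.0000 0.0000 -1.0000
    outer loop
      vertex 11.000 4.000 0.000
      vertex 28.000 4.000 0.000
      vertex 0.000 0.000 0.000
    endloop
  endfacet
  facet normal 0.0000 0.0000 -1.0000
    outer loop
      vertex 11.000 25.000 0.000
      vertex 11.000 4.000 0.000
      vertex 0.000 0.000 0.000
    endloop
  endfacet
  facet normal 0.0000 0.0000 -1.0000
    outer loop
      vertex 0.000 25.000 0.000
      vertex 11.000 25.000 0.000
      vertex 0.000 0.000 0.000
    endloop
  endfacet
  facet normal 0.0000 0.0000 1.0000
    outer loop
      vertex 0.000 0.000 9.000
      vertex 28.000 0.000 9.000
      vertex 28.000 4.000 9.000
    endloop
  endfacet
  facet normal 0.0000 0.0000 1.0000
    outer loop
      vertex 0.000 0.000 9.000
      vertex 28.000 4.000 9.000
      vertex 11.000 4.000 9.000
    endloop
  endfacet
  facet normal 0.0000 0.0000 1.0000
    outer loop
      vertex 0.000 0.000 9.000
      vertex 11.000 4.000 9.000
      vertex 11.000 25.000 9.000
    endloop
  endfacet
  facet normal 0.0000 0.0000 1.0000
    outer loop
      vertex 0.000 0.000 9.000
      vertex 11.000 25.000 9.000
      vertex 0.000 25.000 9.000
    endloop
  endfacet
  facet normal 0.0000 -1.0000 0.0000
    outer loop
      vertex 0.000 0.000 0.000
      vertex 28.000 0.000 0.000
      vertex 28.000 0.000 9.000
    endloop
  endfacet
  facet normal 0.0000 -1.0000 0.0000
    outer loop
      vertex 0.000 0.000 0.000
      vertex 28.000 0.000 9.000
      vertex 0.000 0.000 9.000
    endloop
  endfacet
  facet normal 1.0000 0.0000 0.0000
    outer loop
      vertex 28.000 0.000 0.000
      vertex 28.000 4.000 0.000
      vertex 28.000 4.000 9.000
    endloop
  endfacet
  facet normal 1.0000 0.0000 0.0000
    outer loop
      vertex 28.000 0.000 0.000
      vertex 28.000 4.000 9.000
      vertex 28.000 0.000 9.000
    endloop
  endfacet
  facet normal 0.0000 1.0000 0.0000
    outer loop
      vertex 28.000 4.000 0.000
      vertex 11.000 4.000 0.000
      vertex 11.000 4.000 9.000
    endloop
  endfacet
  facet normal 0.0000 1.0000 0.0000
    outer loop
      vertex 28.000 4.000 0.000
      vertex 11.000 4.000 9.000
      vertex 28.000 4.000 9.000
    endloop
  endfacet
  facet normal 1.0000 0.0000 0.0000
    outer loop
      vertex 11.000 4.000 0.000
      vertex 11.000 25.000 0.000
      vertex 11.000 25.000 9.000
    endloop
  endfacet
  facet normal 1.0000 0.0000 0.0000
    outer loop
      vertex 11.000 4.000 0.000
      vertex 11.000 25.000 9.000
      vertex 11.000 4.000 9.000
    endloop
  endfacet
  facet normal 0.0000 1.0000 0.0000
    outer loop
      vertex 11.000 25.000 0.000
      vertex 0.000 25.000 0.000
      vertex 0.000 25.000 9.000
    endloop
  endfacet
  facet normal 0.0000 1.0000 0.0000
    outer loop
      vertex 11.000 25.000 0.000
      vertex 0.000 25.000 9.000
      vertex 11.000 25.000 9.000
    endloop
  endfacet
  facet normal -1.0000 0.0000 0.0000
    outer loop
      vertex 0.000 25.000 0.000
      vertex 0.000 0.000 0.000
      vertex 0.000 0.000 9.000
    endloop
  endfacet
  facet normal -1.0000 0.0000 0.0000
    outer loop
      vertex 0.000 25.000 0.000
      vertex 0.000 0.000 9.000
      vertex 0.000 25.000 9.000
    endloop
  endfacet
endsolid part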